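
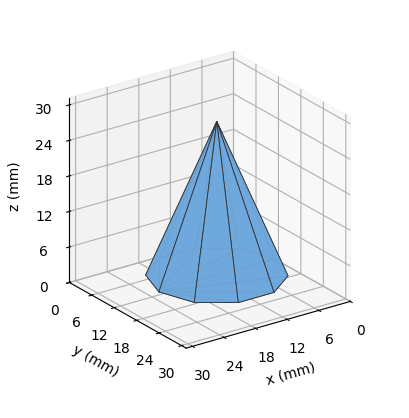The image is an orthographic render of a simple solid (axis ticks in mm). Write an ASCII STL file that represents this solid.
Reading the render: the shape is a regular 10-sided pyramid, base circumscribed radius ≈ 11 mm, apex at z ≈ 26 mm (dimensions read to the nearest mm from the axis ticks). For the STL, each face is triangulated and given an outward normal.

solid part
  facet normal 0.0000 0.0000 -1.0000
    outer loop
      vertex 14.4 21.5 0.0
      vertex 19.9 17.5 0.0
      vertex 22.0 11.0 0.0
    endloop
  endfacet
  facet normal 0.0000 0.0000 -1.0000
    outer loop
      vertex 7.6 21.5 0.0
      vertex 14.4 21.5 0.0
      vertex 22.0 11.0 0.0
    endloop
  endfacet
  facet normal 0.0000 0.0000 -1.0000
    outer loop
      vertex 2.1 17.5 0.0
      vertex 7.6 21.5 0.0
      vertex 22.0 11.0 0.0
    endloop
  endfacet
  facet normal 0.0000 0.0000 -1.0000
    outer loop
      vertex 0.0 11.0 0.0
      vertex 2.1 17.5 0.0
      vertex 22.0 11.0 0.0
    endloop
  endfacet
  facet normal 0.0000 0.0000 -1.0000
    outer loop
      vertex 2.1 4.5 0.0
      vertex 0.0 11.0 0.0
      vertex 22.0 11.0 0.0
    endloop
  endfacet
  facet normal 0.0000 0.0000 -1.0000
    outer loop
      vertex 7.6 0.5 0.0
      vertex 2.1 4.5 0.0
      vertex 22.0 11.0 0.0
    endloop
  endfacet
  facet normal 0.0000 0.0000 -1.0000
    outer loop
      vertex 14.4 0.5 0.0
      vertex 7.6 0.5 0.0
      vertex 22.0 11.0 0.0
    endloop
  endfacet
  facet normal 0.0000 0.0000 -1.0000
    outer loop
      vertex 19.9 4.5 0.0
      vertex 14.4 0.5 0.0
      vertex 22.0 11.0 0.0
    endloop
  endfacet
  facet normal 0.8827 0.2852 0.3735
    outer loop
      vertex 22.0 11.0 0.0
      vertex 19.9 17.5 0.0
      vertex 11.0 11.0 26.0
    endloop
  endfacet
  facet normal 0.5454 0.7500 0.3742
    outer loop
      vertex 19.9 17.5 0.0
      vertex 14.4 21.5 0.0
      vertex 11.0 11.0 26.0
    endloop
  endfacet
  facet normal 0.0000 0.9272 0.3745
    outer loop
      vertex 14.4 21.5 0.0
      vertex 7.6 21.5 0.0
      vertex 11.0 11.0 26.0
    endloop
  endfacet
  facet normal -0.5454 0.7500 0.3742
    outer loop
      vertex 7.6 21.5 0.0
      vertex 2.1 17.5 0.0
      vertex 11.0 11.0 26.0
    endloop
  endfacet
  facet normal -0.8827 0.2852 0.3735
    outer loop
      vertex 2.1 17.5 0.0
      vertex 0.0 11.0 0.0
      vertex 11.0 11.0 26.0
    endloop
  endfacet
  facet normal -0.8827 -0.2852 0.3735
    outer loop
      vertex 0.0 11.0 0.0
      vertex 2.1 4.5 0.0
      vertex 11.0 11.0 26.0
    endloop
  endfacet
  facet normal -0.5454 -0.7500 0.3742
    outer loop
      vertex 2.1 4.5 0.0
      vertex 7.6 0.5 0.0
      vertex 11.0 11.0 26.0
    endloop
  endfacet
  facet normal 0.0000 -0.9272 0.3745
    outer loop
      vertex 7.6 0.5 0.0
      vertex 14.4 0.5 0.0
      vertex 11.0 11.0 26.0
    endloop
  endfacet
  facet normal 0.5454 -0.7500 0.3742
    outer loop
      vertex 14.4 0.5 0.0
      vertex 19.9 4.5 0.0
      vertex 11.0 11.0 26.0
    endloop
  endfacet
  facet normal 0.8827 -0.2852 0.3735
    outer loop
      vertex 19.9 4.5 0.0
      vertex 22.0 11.0 0.0
      vertex 11.0 11.0 26.0
    endloop
  endfacet
endsolid part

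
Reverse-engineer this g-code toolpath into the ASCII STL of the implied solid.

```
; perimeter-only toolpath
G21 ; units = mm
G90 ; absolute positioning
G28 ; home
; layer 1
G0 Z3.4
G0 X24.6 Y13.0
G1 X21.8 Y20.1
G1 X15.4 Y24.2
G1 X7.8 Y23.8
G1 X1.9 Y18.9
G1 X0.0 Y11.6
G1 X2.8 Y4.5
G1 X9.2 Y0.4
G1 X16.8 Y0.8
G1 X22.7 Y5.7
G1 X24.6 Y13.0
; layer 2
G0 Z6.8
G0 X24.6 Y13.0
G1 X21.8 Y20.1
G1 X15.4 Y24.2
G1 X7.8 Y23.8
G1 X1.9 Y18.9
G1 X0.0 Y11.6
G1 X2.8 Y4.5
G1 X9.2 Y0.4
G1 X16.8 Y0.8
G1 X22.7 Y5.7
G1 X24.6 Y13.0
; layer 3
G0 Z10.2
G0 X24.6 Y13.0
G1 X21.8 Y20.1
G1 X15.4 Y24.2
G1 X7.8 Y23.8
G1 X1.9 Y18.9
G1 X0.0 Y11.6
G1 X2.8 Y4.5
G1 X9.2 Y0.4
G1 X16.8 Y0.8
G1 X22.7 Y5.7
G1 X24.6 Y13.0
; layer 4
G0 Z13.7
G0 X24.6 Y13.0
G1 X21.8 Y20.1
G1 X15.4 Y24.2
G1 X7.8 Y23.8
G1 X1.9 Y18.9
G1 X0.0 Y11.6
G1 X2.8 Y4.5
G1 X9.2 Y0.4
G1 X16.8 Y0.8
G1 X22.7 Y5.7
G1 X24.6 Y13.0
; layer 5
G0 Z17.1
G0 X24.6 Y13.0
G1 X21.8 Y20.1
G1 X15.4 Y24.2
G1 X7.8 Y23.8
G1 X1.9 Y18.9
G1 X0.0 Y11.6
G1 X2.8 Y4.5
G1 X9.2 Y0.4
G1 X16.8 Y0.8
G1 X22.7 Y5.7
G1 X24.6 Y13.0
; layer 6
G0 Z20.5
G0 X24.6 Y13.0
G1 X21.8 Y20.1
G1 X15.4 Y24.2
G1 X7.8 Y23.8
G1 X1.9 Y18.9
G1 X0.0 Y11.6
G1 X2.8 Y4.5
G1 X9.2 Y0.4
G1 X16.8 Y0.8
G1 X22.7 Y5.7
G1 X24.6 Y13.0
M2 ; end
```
solid part
  facet normal 0.0000 0.0000 -1.0000
    outer loop
      vertex 15.4 24.2 0.0
      vertex 21.8 20.1 0.0
      vertex 24.6 13.0 0.0
    endloop
  endfacet
  facet normal 0.0000 0.0000 -1.0000
    outer loop
      vertex 7.8 23.8 0.0
      vertex 15.4 24.2 0.0
      vertex 24.6 13.0 0.0
    endloop
  endfacet
  facet normal 0.0000 0.0000 -1.0000
    outer loop
      vertex 1.9 18.9 0.0
      vertex 7.8 23.8 0.0
      vertex 24.6 13.0 0.0
    endloop
  endfacet
  facet normal 0.0000 0.0000 -1.0000
    outer loop
      vertex 0.0 11.6 0.0
      vertex 1.9 18.9 0.0
      vertex 24.6 13.0 0.0
    endloop
  endfacet
  facet normal 0.0000 0.0000 -1.0000
    outer loop
      vertex 2.8 4.5 0.0
      vertex 0.0 11.6 0.0
      vertex 24.6 13.0 0.0
    endloop
  endfacet
  facet normal 0.0000 0.0000 -1.0000
    outer loop
      vertex 9.2 0.4 0.0
      vertex 2.8 4.5 0.0
      vertex 24.6 13.0 0.0
    endloop
  endfacet
  facet normal 0.0000 0.0000 -1.0000
    outer loop
      vertex 16.8 0.8 0.0
      vertex 9.2 0.4 0.0
      vertex 24.6 13.0 0.0
    endloop
  endfacet
  facet normal 0.0000 0.0000 -1.0000
    outer loop
      vertex 22.7 5.7 0.0
      vertex 16.8 0.8 0.0
      vertex 24.6 13.0 0.0
    endloop
  endfacet
  facet normal 0.0000 0.0000 1.0000
    outer loop
      vertex 24.6 13.0 20.5
      vertex 21.8 20.1 20.5
      vertex 15.4 24.2 20.5
    endloop
  endfacet
  facet normal 0.0000 0.0000 1.0000
    outer loop
      vertex 24.6 13.0 20.5
      vertex 15.4 24.2 20.5
      vertex 7.8 23.8 20.5
    endloop
  endfacet
  facet normal 0.0000 0.0000 1.0000
    outer loop
      vertex 24.6 13.0 20.5
      vertex 7.8 23.8 20.5
      vertex 1.9 18.9 20.5
    endloop
  endfacet
  facet normal 0.0000 0.0000 1.0000
    outer loop
      vertex 24.6 13.0 20.5
      vertex 1.9 18.9 20.5
      vertex 0.0 11.6 20.5
    endloop
  endfacet
  facet normal 0.0000 0.0000 1.0000
    outer loop
      vertex 24.6 13.0 20.5
      vertex 0.0 11.6 20.5
      vertex 2.8 4.5 20.5
    endloop
  endfacet
  facet normal 0.0000 0.0000 1.0000
    outer loop
      vertex 24.6 13.0 20.5
      vertex 2.8 4.5 20.5
      vertex 9.2 0.4 20.5
    endloop
  endfacet
  facet normal 0.0000 0.0000 1.0000
    outer loop
      vertex 24.6 13.0 20.5
      vertex 9.2 0.4 20.5
      vertex 16.8 0.8 20.5
    endloop
  endfacet
  facet normal 0.0000 0.0000 1.0000
    outer loop
      vertex 24.6 13.0 20.5
      vertex 16.8 0.8 20.5
      vertex 22.7 5.7 20.5
    endloop
  endfacet
  facet normal 0.9303 0.3669 0.0000
    outer loop
      vertex 24.6 13.0 0.0
      vertex 21.8 20.1 0.0
      vertex 21.8 20.1 20.5
    endloop
  endfacet
  facet normal 0.9303 0.3669 0.0000
    outer loop
      vertex 24.6 13.0 0.0
      vertex 21.8 20.1 20.5
      vertex 24.6 13.0 20.5
    endloop
  endfacet
  facet normal 0.5394 0.8420 0.0000
    outer loop
      vertex 21.8 20.1 0.0
      vertex 15.4 24.2 0.0
      vertex 15.4 24.2 20.5
    endloop
  endfacet
  facet normal 0.5394 0.8420 0.0000
    outer loop
      vertex 21.8 20.1 0.0
      vertex 15.4 24.2 20.5
      vertex 21.8 20.1 20.5
    endloop
  endfacet
  facet normal -0.0526 0.9986 0.0000
    outer loop
      vertex 15.4 24.2 0.0
      vertex 7.8 23.8 0.0
      vertex 7.8 23.8 20.5
    endloop
  endfacet
  facet normal -0.0526 0.9986 0.0000
    outer loop
      vertex 15.4 24.2 0.0
      vertex 7.8 23.8 20.5
      vertex 15.4 24.2 20.5
    endloop
  endfacet
  facet normal -0.6389 0.7693 0.0000
    outer loop
      vertex 7.8 23.8 0.0
      vertex 1.9 18.9 0.0
      vertex 1.9 18.9 20.5
    endloop
  endfacet
  facet normal -0.6389 0.7693 0.0000
    outer loop
      vertex 7.8 23.8 0.0
      vertex 1.9 18.9 20.5
      vertex 7.8 23.8 20.5
    endloop
  endfacet
  facet normal -0.9678 0.2519 0.0000
    outer loop
      vertex 1.9 18.9 0.0
      vertex 0.0 11.6 0.0
      vertex 0.0 11.6 20.5
    endloop
  endfacet
  facet normal -0.9678 0.2519 0.0000
    outer loop
      vertex 1.9 18.9 0.0
      vertex 0.0 11.6 20.5
      vertex 1.9 18.9 20.5
    endloop
  endfacet
  facet normal -0.9303 -0.3669 0.0000
    outer loop
      vertex 0.0 11.6 0.0
      vertex 2.8 4.5 0.0
      vertex 2.8 4.5 20.5
    endloop
  endfacet
  facet normal -0.9303 -0.3669 0.0000
    outer loop
      vertex 0.0 11.6 0.0
      vertex 2.8 4.5 20.5
      vertex 0.0 11.6 20.5
    endloop
  endfacet
  facet normal -0.5394 -0.8420 0.0000
    outer loop
      vertex 2.8 4.5 0.0
      vertex 9.2 0.4 0.0
      vertex 9.2 0.4 20.5
    endloop
  endfacet
  facet normal -0.5394 -0.8420 0.0000
    outer loop
      vertex 2.8 4.5 0.0
      vertex 9.2 0.4 20.5
      vertex 2.8 4.5 20.5
    endloop
  endfacet
  facet normal 0.0526 -0.9986 0.0000
    outer loop
      vertex 9.2 0.4 0.0
      vertex 16.8 0.8 0.0
      vertex 16.8 0.8 20.5
    endloop
  endfacet
  facet normal 0.0526 -0.9986 0.0000
    outer loop
      vertex 9.2 0.4 0.0
      vertex 16.8 0.8 20.5
      vertex 9.2 0.4 20.5
    endloop
  endfacet
  facet normal 0.6389 -0.7693 0.0000
    outer loop
      vertex 16.8 0.8 0.0
      vertex 22.7 5.7 0.0
      vertex 22.7 5.7 20.5
    endloop
  endfacet
  facet normal 0.6389 -0.7693 0.0000
    outer loop
      vertex 16.8 0.8 0.0
      vertex 22.7 5.7 20.5
      vertex 16.8 0.8 20.5
    endloop
  endfacet
  facet normal 0.9678 -0.2519 0.0000
    outer loop
      vertex 22.7 5.7 0.0
      vertex 24.6 13.0 0.0
      vertex 24.6 13.0 20.5
    endloop
  endfacet
  facet normal 0.9678 -0.2519 0.0000
    outer loop
      vertex 22.7 5.7 0.0
      vertex 24.6 13.0 20.5
      vertex 22.7 5.7 20.5
    endloop
  endfacet
endsolid part

The G0 Z moves step by Δz≈3.4 mm. Every layer's G1 loop is the same polygon, so the solid is a straight extrusion of it from z=0 to z≈20.5. Closing with flat bottom and top caps and triangulating gives 36 facets — a regular 10-sided prism (a cylinder approximated with 10 flat sides), circumscribed radius ≈ 12.3 mm, height ≈ 20.5 mm.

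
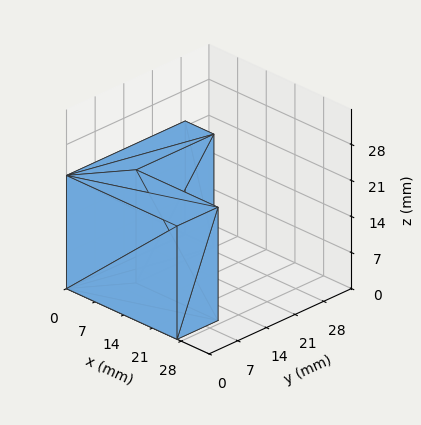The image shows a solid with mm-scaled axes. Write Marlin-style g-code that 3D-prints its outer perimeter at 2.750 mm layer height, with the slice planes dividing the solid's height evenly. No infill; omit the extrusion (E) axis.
Reading the render: the shape is an L-shaped prism: outer 27 × 29 mm, arm thicknesses ≈ 10 mm (horizontal) and 7 mm (vertical), extruded 22 mm in z (dimensions read to the nearest mm from the axis ticks). For the g-code, the solid's height is divided into equal slices at the stated Δz and each level perimeter traced with G1 moves after a G0 lift.

; perimeter-only toolpath
G21 ; units = mm
G90 ; absolute positioning
G28 ; home
; layer 1
G0 Z2.750
G0 X0.000 Y0.000
G1 X27.000 Y0.000
G1 X27.000 Y10.000
G1 X7.000 Y10.000
G1 X7.000 Y29.000
G1 X0.000 Y29.000
G1 X0.000 Y0.000
; layer 2
G0 Z5.500
G0 X0.000 Y0.000
G1 X27.000 Y0.000
G1 X27.000 Y10.000
G1 X7.000 Y10.000
G1 X7.000 Y29.000
G1 X0.000 Y29.000
G1 X0.000 Y0.000
; layer 3
G0 Z8.250
G0 X0.000 Y0.000
G1 X27.000 Y0.000
G1 X27.000 Y10.000
G1 X7.000 Y10.000
G1 X7.000 Y29.000
G1 X0.000 Y29.000
G1 X0.000 Y0.000
; layer 4
G0 Z11.000
G0 X0.000 Y0.000
G1 X27.000 Y0.000
G1 X27.000 Y10.000
G1 X7.000 Y10.000
G1 X7.000 Y29.000
G1 X0.000 Y29.000
G1 X0.000 Y0.000
; layer 5
G0 Z13.750
G0 X0.000 Y0.000
G1 X27.000 Y0.000
G1 X27.000 Y10.000
G1 X7.000 Y10.000
G1 X7.000 Y29.000
G1 X0.000 Y29.000
G1 X0.000 Y0.000
; layer 6
G0 Z16.500
G0 X0.000 Y0.000
G1 X27.000 Y0.000
G1 X27.000 Y10.000
G1 X7.000 Y10.000
G1 X7.000 Y29.000
G1 X0.000 Y29.000
G1 X0.000 Y0.000
; layer 7
G0 Z19.250
G0 X0.000 Y0.000
G1 X27.000 Y0.000
G1 X27.000 Y10.000
G1 X7.000 Y10.000
G1 X7.000 Y29.000
G1 X0.000 Y29.000
G1 X0.000 Y0.000
; layer 8
G0 Z22.000
G0 X0.000 Y0.000
G1 X27.000 Y0.000
G1 X27.000 Y10.000
G1 X7.000 Y10.000
G1 X7.000 Y29.000
G1 X0.000 Y29.000
G1 X0.000 Y0.000
M2 ; end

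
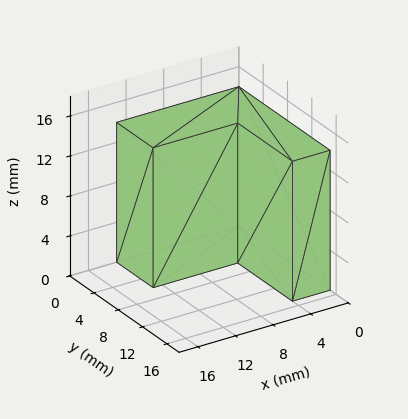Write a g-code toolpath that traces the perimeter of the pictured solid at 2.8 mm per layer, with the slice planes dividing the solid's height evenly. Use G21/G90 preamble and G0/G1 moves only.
Reading the render: the shape is an L-shaped prism: outer 13 × 15 mm, arm thicknesses ≈ 6 mm (horizontal) and 4 mm (vertical), extruded 14 mm in z (dimensions read to the nearest mm from the axis ticks). For the g-code, the solid's height is divided into equal slices at the stated Δz and each level perimeter traced with G1 moves after a G0 lift.

; perimeter-only toolpath
G21 ; units = mm
G90 ; absolute positioning
G28 ; home
; layer 1
G0 Z2.8
G0 X0.0 Y0.0
G1 X13.0 Y0.0
G1 X13.0 Y6.0
G1 X4.0 Y6.0
G1 X4.0 Y15.0
G1 X0.0 Y15.0
G1 X0.0 Y0.0
; layer 2
G0 Z5.6
G0 X0.0 Y0.0
G1 X13.0 Y0.0
G1 X13.0 Y6.0
G1 X4.0 Y6.0
G1 X4.0 Y15.0
G1 X0.0 Y15.0
G1 X0.0 Y0.0
; layer 3
G0 Z8.4
G0 X0.0 Y0.0
G1 X13.0 Y0.0
G1 X13.0 Y6.0
G1 X4.0 Y6.0
G1 X4.0 Y15.0
G1 X0.0 Y15.0
G1 X0.0 Y0.0
; layer 4
G0 Z11.2
G0 X0.0 Y0.0
G1 X13.0 Y0.0
G1 X13.0 Y6.0
G1 X4.0 Y6.0
G1 X4.0 Y15.0
G1 X0.0 Y15.0
G1 X0.0 Y0.0
; layer 5
G0 Z14.0
G0 X0.0 Y0.0
G1 X13.0 Y0.0
G1 X13.0 Y6.0
G1 X4.0 Y6.0
G1 X4.0 Y15.0
G1 X0.0 Y15.0
G1 X0.0 Y0.0
M2 ; end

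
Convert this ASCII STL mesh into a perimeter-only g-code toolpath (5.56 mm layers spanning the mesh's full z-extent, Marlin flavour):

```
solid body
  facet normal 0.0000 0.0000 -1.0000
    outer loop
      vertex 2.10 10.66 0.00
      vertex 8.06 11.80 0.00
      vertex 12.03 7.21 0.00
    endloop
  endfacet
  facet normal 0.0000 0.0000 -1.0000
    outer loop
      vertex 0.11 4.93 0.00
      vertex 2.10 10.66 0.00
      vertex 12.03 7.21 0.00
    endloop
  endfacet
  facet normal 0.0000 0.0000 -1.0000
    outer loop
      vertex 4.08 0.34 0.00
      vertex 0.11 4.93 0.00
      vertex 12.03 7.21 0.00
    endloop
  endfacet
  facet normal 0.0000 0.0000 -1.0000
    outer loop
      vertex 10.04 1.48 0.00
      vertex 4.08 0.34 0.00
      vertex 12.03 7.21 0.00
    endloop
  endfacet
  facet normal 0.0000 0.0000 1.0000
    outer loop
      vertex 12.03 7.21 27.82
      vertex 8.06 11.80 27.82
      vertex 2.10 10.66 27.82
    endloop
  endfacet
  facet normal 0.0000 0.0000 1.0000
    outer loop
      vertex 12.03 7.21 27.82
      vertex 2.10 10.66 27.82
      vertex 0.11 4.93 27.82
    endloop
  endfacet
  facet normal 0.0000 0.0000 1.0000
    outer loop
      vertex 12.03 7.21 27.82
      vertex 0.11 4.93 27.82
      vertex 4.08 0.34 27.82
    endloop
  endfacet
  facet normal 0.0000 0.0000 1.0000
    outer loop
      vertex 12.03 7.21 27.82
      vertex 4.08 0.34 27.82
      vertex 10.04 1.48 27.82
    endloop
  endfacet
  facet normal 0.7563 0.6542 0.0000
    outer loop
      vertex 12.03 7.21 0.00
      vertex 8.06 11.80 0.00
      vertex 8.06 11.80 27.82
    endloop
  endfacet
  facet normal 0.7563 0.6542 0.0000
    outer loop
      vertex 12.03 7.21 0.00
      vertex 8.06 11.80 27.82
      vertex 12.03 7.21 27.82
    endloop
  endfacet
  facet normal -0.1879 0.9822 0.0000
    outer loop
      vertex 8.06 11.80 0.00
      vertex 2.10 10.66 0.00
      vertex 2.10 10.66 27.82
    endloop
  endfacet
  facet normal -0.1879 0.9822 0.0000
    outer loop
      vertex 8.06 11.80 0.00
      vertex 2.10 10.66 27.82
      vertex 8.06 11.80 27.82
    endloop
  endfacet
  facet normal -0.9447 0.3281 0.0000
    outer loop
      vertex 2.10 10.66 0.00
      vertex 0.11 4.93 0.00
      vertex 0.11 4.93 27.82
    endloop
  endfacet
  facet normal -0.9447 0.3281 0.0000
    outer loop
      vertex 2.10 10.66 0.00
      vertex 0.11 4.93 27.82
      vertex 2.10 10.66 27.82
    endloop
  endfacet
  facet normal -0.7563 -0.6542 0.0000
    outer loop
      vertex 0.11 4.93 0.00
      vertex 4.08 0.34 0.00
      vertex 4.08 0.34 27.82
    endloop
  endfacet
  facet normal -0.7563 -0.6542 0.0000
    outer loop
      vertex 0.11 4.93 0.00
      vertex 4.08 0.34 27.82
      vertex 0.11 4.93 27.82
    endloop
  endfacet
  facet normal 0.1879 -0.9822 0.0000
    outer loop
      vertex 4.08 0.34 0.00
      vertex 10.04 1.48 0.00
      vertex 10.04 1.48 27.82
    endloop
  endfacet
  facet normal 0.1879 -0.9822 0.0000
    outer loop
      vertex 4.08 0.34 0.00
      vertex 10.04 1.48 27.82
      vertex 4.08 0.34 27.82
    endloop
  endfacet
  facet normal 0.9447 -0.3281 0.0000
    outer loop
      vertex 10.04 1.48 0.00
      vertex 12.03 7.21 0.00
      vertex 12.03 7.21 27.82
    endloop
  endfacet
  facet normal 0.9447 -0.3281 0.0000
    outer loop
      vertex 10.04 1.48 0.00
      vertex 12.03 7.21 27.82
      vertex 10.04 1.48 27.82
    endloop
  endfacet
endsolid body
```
; perimeter-only toolpath
G21 ; units = mm
G90 ; absolute positioning
G28 ; home
; layer 1
G0 Z5.56
G0 X12.03 Y7.21
G1 X8.06 Y11.80
G1 X2.10 Y10.66
G1 X0.11 Y4.93
G1 X4.08 Y0.34
G1 X10.04 Y1.48
G1 X12.03 Y7.21
; layer 2
G0 Z11.13
G0 X12.03 Y7.21
G1 X8.06 Y11.80
G1 X2.10 Y10.66
G1 X0.11 Y4.93
G1 X4.08 Y0.34
G1 X10.04 Y1.48
G1 X12.03 Y7.21
; layer 3
G0 Z16.69
G0 X12.03 Y7.21
G1 X8.06 Y11.80
G1 X2.10 Y10.66
G1 X0.11 Y4.93
G1 X4.08 Y0.34
G1 X10.04 Y1.48
G1 X12.03 Y7.21
; layer 4
G0 Z22.26
G0 X12.03 Y7.21
G1 X8.06 Y11.80
G1 X2.10 Y10.66
G1 X0.11 Y4.93
G1 X4.08 Y0.34
G1 X10.04 Y1.48
G1 X12.03 Y7.21
; layer 5
G0 Z27.82
G0 X12.03 Y7.21
G1 X8.06 Y11.80
G1 X2.10 Y10.66
G1 X0.11 Y4.93
G1 X4.08 Y0.34
G1 X10.04 Y1.48
G1 X12.03 Y7.21
M2 ; end

The solid is a regular 6-sided prism (a cylinder approximated with 6 flat sides), circumscribed radius ≈ 6.07 mm, height ≈ 27.8 mm. Slicing at Δz = 5.56 mm — 5 equal slices spanning the solid's height, so layer i sits at z = i·h/5 — gives 5 non-empty perimeters. Each is a 6-segment closed polygon; G0 lifts to the layer z and rapids to the start vertex, then G1 traces the edges.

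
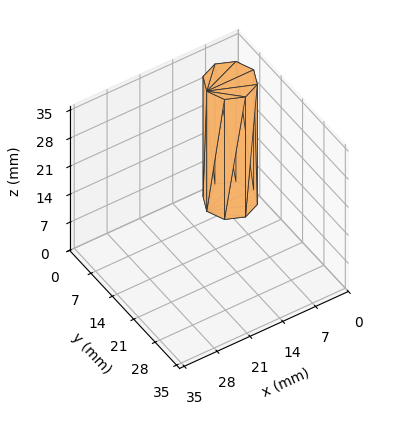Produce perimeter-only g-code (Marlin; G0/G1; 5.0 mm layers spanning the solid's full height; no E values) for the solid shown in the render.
Reading the render: the shape is a regular 8-sided prism (a cylinder approximated with 8 flat sides), circumscribed radius ≈ 5 mm, height ≈ 30 mm (dimensions read to the nearest mm from the axis ticks). For the g-code, the solid's height is divided into equal slices at the stated Δz and each level perimeter traced with G1 moves after a G0 lift.

; perimeter-only toolpath
G21 ; units = mm
G90 ; absolute positioning
G28 ; home
; layer 1
G0 Z5.0
G0 X10.0 Y5.0
G1 X8.5 Y8.5
G1 X5.0 Y10.0
G1 X1.5 Y8.5
G1 X0.0 Y5.0
G1 X1.5 Y1.5
G1 X5.0 Y0.0
G1 X8.5 Y1.5
G1 X10.0 Y5.0
; layer 2
G0 Z10.0
G0 X10.0 Y5.0
G1 X8.5 Y8.5
G1 X5.0 Y10.0
G1 X1.5 Y8.5
G1 X0.0 Y5.0
G1 X1.5 Y1.5
G1 X5.0 Y0.0
G1 X8.5 Y1.5
G1 X10.0 Y5.0
; layer 3
G0 Z15.0
G0 X10.0 Y5.0
G1 X8.5 Y8.5
G1 X5.0 Y10.0
G1 X1.5 Y8.5
G1 X0.0 Y5.0
G1 X1.5 Y1.5
G1 X5.0 Y0.0
G1 X8.5 Y1.5
G1 X10.0 Y5.0
; layer 4
G0 Z20.0
G0 X10.0 Y5.0
G1 X8.5 Y8.5
G1 X5.0 Y10.0
G1 X1.5 Y8.5
G1 X0.0 Y5.0
G1 X1.5 Y1.5
G1 X5.0 Y0.0
G1 X8.5 Y1.5
G1 X10.0 Y5.0
; layer 5
G0 Z25.0
G0 X10.0 Y5.0
G1 X8.5 Y8.5
G1 X5.0 Y10.0
G1 X1.5 Y8.5
G1 X0.0 Y5.0
G1 X1.5 Y1.5
G1 X5.0 Y0.0
G1 X8.5 Y1.5
G1 X10.0 Y5.0
; layer 6
G0 Z30.0
G0 X10.0 Y5.0
G1 X8.5 Y8.5
G1 X5.0 Y10.0
G1 X1.5 Y8.5
G1 X0.0 Y5.0
G1 X1.5 Y1.5
G1 X5.0 Y0.0
G1 X8.5 Y1.5
G1 X10.0 Y5.0
M2 ; end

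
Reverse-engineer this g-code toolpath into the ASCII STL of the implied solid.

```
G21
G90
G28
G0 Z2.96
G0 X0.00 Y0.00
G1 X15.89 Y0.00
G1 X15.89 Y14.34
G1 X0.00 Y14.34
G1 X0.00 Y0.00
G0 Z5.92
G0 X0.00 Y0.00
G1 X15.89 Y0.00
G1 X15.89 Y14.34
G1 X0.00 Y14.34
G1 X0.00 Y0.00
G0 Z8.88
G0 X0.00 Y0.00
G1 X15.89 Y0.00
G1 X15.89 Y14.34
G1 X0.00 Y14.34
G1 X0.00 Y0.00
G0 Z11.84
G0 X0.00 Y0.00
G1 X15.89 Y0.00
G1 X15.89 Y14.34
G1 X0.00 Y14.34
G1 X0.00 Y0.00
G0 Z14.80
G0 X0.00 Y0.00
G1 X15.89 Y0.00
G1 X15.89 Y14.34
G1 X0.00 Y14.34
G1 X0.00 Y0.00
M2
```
solid part
  facet normal 0.0000 0.0000 -1.0000
    outer loop
      vertex 15.89 14.34 0.00
      vertex 15.89 0.00 0.00
      vertex 0.00 0.00 0.00
    endloop
  endfacet
  facet normal 0.0000 0.0000 -1.0000
    outer loop
      vertex 0.00 14.34 0.00
      vertex 15.89 14.34 0.00
      vertex 0.00 0.00 0.00
    endloop
  endfacet
  facet normal 0.0000 0.0000 1.0000
    outer loop
      vertex 0.00 0.00 14.80
      vertex 15.89 0.00 14.80
      vertex 15.89 14.34 14.80
    endloop
  endfacet
  facet normal 0.0000 0.0000 1.0000
    outer loop
      vertex 0.00 0.00 14.80
      vertex 15.89 14.34 14.80
      vertex 0.00 14.34 14.80
    endloop
  endfacet
  facet normal 0.0000 -1.0000 0.0000
    outer loop
      vertex 0.00 0.00 0.00
      vertex 15.89 0.00 0.00
      vertex 15.89 0.00 14.80
    endloop
  endfacet
  facet normal 0.0000 -1.0000 0.0000
    outer loop
      vertex 0.00 0.00 0.00
      vertex 15.89 0.00 14.80
      vertex 0.00 0.00 14.80
    endloop
  endfacet
  facet normal 0.0000 1.0000 0.0000
    outer loop
      vertex 15.89 14.34 14.80
      vertex 15.89 14.34 0.00
      vertex 0.00 14.34 0.00
    endloop
  endfacet
  facet normal 0.0000 1.0000 0.0000
    outer loop
      vertex 0.00 14.34 14.80
      vertex 15.89 14.34 14.80
      vertex 0.00 14.34 0.00
    endloop
  endfacet
  facet normal -1.0000 0.0000 0.0000
    outer loop
      vertex 0.00 14.34 14.80
      vertex 0.00 14.34 0.00
      vertex 0.00 0.00 0.00
    endloop
  endfacet
  facet normal -1.0000 0.0000 0.0000
    outer loop
      vertex 0.00 0.00 14.80
      vertex 0.00 14.34 14.80
      vertex 0.00 0.00 0.00
    endloop
  endfacet
  facet normal 1.0000 0.0000 0.0000
    outer loop
      vertex 15.89 0.00 0.00
      vertex 15.89 14.34 0.00
      vertex 15.89 14.34 14.80
    endloop
  endfacet
  facet normal 1.0000 0.0000 0.0000
    outer loop
      vertex 15.89 0.00 0.00
      vertex 15.89 14.34 14.80
      vertex 15.89 0.00 14.80
    endloop
  endfacet
endsolid part

The G0 Z moves step by Δz≈2.96 mm. Every layer's G1 loop is the same polygon, so the solid is a straight extrusion of it from z=0 to z≈14.8. Closing with flat bottom and top caps and triangulating gives 12 facets — a rectangular box, roughly 15.9 × 14.3 mm footprint and 14.8 mm tall.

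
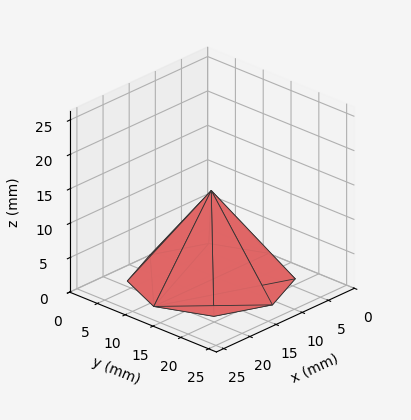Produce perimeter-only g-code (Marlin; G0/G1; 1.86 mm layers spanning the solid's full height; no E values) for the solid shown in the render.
Reading the render: the shape is a regular 8-sided pyramid, base circumscribed radius ≈ 11 mm, apex at z ≈ 13 mm (dimensions read to the nearest mm from the axis ticks). For the g-code, the solid's height is divided into equal slices at the stated Δz and each level perimeter traced with G1 moves after a G0 lift.

; perimeter-only toolpath
G21 ; units = mm
G90 ; absolute positioning
G28 ; home
; layer 1
G0 Z1.86
G0 X20.43 Y11.00
G1 X17.67 Y17.67
G1 X11.00 Y20.43
G1 X4.33 Y17.67
G1 X1.57 Y11.00
G1 X4.33 Y4.33
G1 X11.00 Y1.57
G1 X17.67 Y4.33
G1 X20.43 Y11.00
; layer 2
G0 Z3.71
G0 X18.86 Y11.00
G1 X16.56 Y16.56
G1 X11.00 Y18.86
G1 X5.44 Y16.56
G1 X3.14 Y11.00
G1 X5.44 Y5.44
G1 X11.00 Y3.14
G1 X16.56 Y5.44
G1 X18.86 Y11.00
; layer 3
G0 Z5.57
G0 X17.29 Y11.00
G1 X15.45 Y15.45
G1 X11.00 Y17.29
G1 X6.55 Y15.45
G1 X4.71 Y11.00
G1 X6.55 Y6.55
G1 X11.00 Y4.71
G1 X15.45 Y6.55
G1 X17.29 Y11.00
; layer 4
G0 Z7.43
G0 X15.71 Y11.00
G1 X14.33 Y14.33
G1 X11.00 Y15.71
G1 X7.67 Y14.33
G1 X6.29 Y11.00
G1 X7.67 Y7.67
G1 X11.00 Y6.29
G1 X14.33 Y7.67
G1 X15.71 Y11.00
; layer 5
G0 Z9.29
G0 X14.14 Y11.00
G1 X13.22 Y13.22
G1 X11.00 Y14.14
G1 X8.78 Y13.22
G1 X7.86 Y11.00
G1 X8.78 Y8.78
G1 X11.00 Y7.86
G1 X13.22 Y8.78
G1 X14.14 Y11.00
; layer 6
G0 Z11.14
G0 X12.57 Y11.00
G1 X12.11 Y12.11
G1 X11.00 Y12.57
G1 X9.89 Y12.11
G1 X9.43 Y11.00
G1 X9.89 Y9.89
G1 X11.00 Y9.43
G1 X12.11 Y9.89
G1 X12.57 Y11.00
M2 ; end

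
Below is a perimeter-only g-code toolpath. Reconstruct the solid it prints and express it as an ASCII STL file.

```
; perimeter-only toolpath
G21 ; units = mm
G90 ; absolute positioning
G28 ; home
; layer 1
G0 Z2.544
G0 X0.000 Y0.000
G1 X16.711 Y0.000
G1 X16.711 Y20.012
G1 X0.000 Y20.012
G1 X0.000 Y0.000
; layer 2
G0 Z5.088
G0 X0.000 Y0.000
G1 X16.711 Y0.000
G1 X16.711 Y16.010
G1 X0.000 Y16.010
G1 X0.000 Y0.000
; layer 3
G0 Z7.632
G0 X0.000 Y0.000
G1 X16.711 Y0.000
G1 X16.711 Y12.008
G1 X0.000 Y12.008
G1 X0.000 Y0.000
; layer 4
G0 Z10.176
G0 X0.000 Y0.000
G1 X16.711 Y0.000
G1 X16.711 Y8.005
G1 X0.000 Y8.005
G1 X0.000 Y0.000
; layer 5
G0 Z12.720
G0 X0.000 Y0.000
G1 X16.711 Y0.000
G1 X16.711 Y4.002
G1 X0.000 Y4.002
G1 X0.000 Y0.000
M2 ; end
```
solid part
  facet normal 0.0000 0.0000 -1.0000
    outer loop
      vertex 16.711 24.015 0.000
      vertex 16.711 0.000 0.000
      vertex 0.000 0.000 0.000
    endloop
  endfacet
  facet normal 0.0000 0.0000 -1.0000
    outer loop
      vertex 0.000 24.015 0.000
      vertex 16.711 24.015 0.000
      vertex 0.000 0.000 0.000
    endloop
  endfacet
  facet normal 0.0000 -1.0000 0.0000
    outer loop
      vertex 0.000 0.000 0.000
      vertex 16.711 0.000 0.000
      vertex 16.711 0.000 15.264
    endloop
  endfacet
  facet normal 0.0000 -1.0000 0.0000
    outer loop
      vertex 0.000 0.000 0.000
      vertex 16.711 0.000 15.264
      vertex 0.000 0.000 15.264
    endloop
  endfacet
  facet normal 0.0000 0.5364 0.8440
    outer loop
      vertex 0.000 0.000 15.264
      vertex 16.711 0.000 15.264
      vertex 16.711 24.015 0.000
    endloop
  endfacet
  facet normal 0.0000 0.5364 0.8440
    outer loop
      vertex 0.000 0.000 15.264
      vertex 16.711 24.015 0.000
      vertex 0.000 24.015 0.000
    endloop
  endfacet
  facet normal -1.0000 0.0000 0.0000
    outer loop
      vertex 0.000 0.000 15.264
      vertex 0.000 24.015 0.000
      vertex 0.000 0.000 0.000
    endloop
  endfacet
  facet normal 1.0000 0.0000 0.0000
    outer loop
      vertex 16.711 0.000 0.000
      vertex 16.711 24.015 0.000
      vertex 16.711 0.000 15.264
    endloop
  endfacet
endsolid part

The G0 Z moves step by Δz≈2.544 mm. The G1 loops shrink linearly with z, so the solid tapers from its base footprint up to z≈15.3. Closing with a flat bottom cap and the tapered top and triangulating gives 8 facets — a wedge (ramp): 16.7 × 24 mm base, rising to 15.3 mm along the y=0 edge and sloping linearly to z=0 at y=24.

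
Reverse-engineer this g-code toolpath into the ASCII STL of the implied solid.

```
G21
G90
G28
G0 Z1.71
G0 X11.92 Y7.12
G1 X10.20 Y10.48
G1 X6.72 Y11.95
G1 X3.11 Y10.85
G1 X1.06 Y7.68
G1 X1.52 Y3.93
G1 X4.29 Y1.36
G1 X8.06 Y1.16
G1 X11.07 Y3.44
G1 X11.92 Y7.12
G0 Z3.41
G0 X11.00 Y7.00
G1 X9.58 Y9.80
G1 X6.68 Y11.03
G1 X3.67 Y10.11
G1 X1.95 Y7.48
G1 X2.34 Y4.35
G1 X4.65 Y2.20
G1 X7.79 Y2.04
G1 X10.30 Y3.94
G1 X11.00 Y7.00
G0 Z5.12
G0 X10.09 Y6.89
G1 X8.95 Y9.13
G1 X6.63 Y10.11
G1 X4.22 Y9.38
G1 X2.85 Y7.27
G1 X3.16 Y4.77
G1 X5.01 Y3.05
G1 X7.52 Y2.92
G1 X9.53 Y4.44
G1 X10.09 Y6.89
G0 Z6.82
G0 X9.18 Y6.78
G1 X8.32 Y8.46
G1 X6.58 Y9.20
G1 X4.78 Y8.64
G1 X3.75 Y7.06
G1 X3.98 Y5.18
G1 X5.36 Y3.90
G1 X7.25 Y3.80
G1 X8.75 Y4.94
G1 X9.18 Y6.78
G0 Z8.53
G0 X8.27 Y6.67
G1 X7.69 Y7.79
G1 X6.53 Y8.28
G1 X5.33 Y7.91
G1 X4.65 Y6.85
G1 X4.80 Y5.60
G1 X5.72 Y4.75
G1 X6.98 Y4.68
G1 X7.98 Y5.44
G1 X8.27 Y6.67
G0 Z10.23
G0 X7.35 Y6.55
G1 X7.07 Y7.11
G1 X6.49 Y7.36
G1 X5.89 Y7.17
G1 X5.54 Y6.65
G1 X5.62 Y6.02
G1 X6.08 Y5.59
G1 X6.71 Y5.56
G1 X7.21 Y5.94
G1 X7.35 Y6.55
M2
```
solid part
  facet normal 0.0000 0.0000 -1.0000
    outer loop
      vertex 6.77 12.87 0.00
      vertex 10.83 11.15 0.00
      vertex 12.83 7.23 0.00
    endloop
  endfacet
  facet normal 0.0000 0.0000 -1.0000
    outer loop
      vertex 2.56 11.58 0.00
      vertex 6.77 12.87 0.00
      vertex 12.83 7.23 0.00
    endloop
  endfacet
  facet normal 0.0000 0.0000 -1.0000
    outer loop
      vertex 0.16 7.89 0.00
      vertex 2.56 11.58 0.00
      vertex 12.83 7.23 0.00
    endloop
  endfacet
  facet normal 0.0000 0.0000 -1.0000
    outer loop
      vertex 0.70 3.51 0.00
      vertex 0.16 7.89 0.00
      vertex 12.83 7.23 0.00
    endloop
  endfacet
  facet normal 0.0000 0.0000 -1.0000
    outer loop
      vertex 3.93 0.51 0.00
      vertex 0.70 3.51 0.00
      vertex 12.83 7.23 0.00
    endloop
  endfacet
  facet normal 0.0000 0.0000 -1.0000
    outer loop
      vertex 8.33 0.28 0.00
      vertex 3.93 0.51 0.00
      vertex 12.83 7.23 0.00
    endloop
  endfacet
  facet normal 0.0000 0.0000 -1.0000
    outer loop
      vertex 11.84 2.94 0.00
      vertex 8.33 0.28 0.00
      vertex 12.83 7.23 0.00
    endloop
  endfacet
  facet normal 0.7946 0.4054 0.4520
    outer loop
      vertex 12.83 7.23 0.00
      vertex 10.83 11.15 0.00
      vertex 6.44 6.44 11.94
    endloop
  endfacet
  facet normal 0.3480 0.8214 0.4519
    outer loop
      vertex 10.83 11.15 0.00
      vertex 6.77 12.87 0.00
      vertex 6.44 6.44 11.94
    endloop
  endfacet
  facet normal -0.2613 0.8528 0.4521
    outer loop
      vertex 6.77 12.87 0.00
      vertex 2.56 11.58 0.00
      vertex 6.44 6.44 11.94
    endloop
  endfacet
  facet normal -0.7476 0.4863 0.4523
    outer loop
      vertex 2.56 11.58 0.00
      vertex 0.16 7.89 0.00
      vertex 6.44 6.44 11.94
    endloop
  endfacet
  facet normal -0.8852 -0.1091 0.4523
    outer loop
      vertex 0.16 7.89 0.00
      vertex 0.70 3.51 0.00
      vertex 6.44 6.44 11.94
    endloop
  endfacet
  facet normal -0.6070 -0.6535 0.4522
    outer loop
      vertex 0.70 3.51 0.00
      vertex 3.93 0.51 0.00
      vertex 6.44 6.44 11.94
    endloop
  endfacet
  facet normal -0.0466 -0.8907 0.4522
    outer loop
      vertex 3.93 0.51 0.00
      vertex 8.33 0.28 0.00
      vertex 6.44 6.44 11.94
    endloop
  endfacet
  facet normal 0.5388 -0.7109 0.4520
    outer loop
      vertex 8.33 0.28 0.00
      vertex 11.84 2.94 0.00
      vertex 6.44 6.44 11.94
    endloop
  endfacet
  facet normal 0.8692 -0.2006 0.4519
    outer loop
      vertex 11.84 2.94 0.00
      vertex 12.83 7.23 0.00
      vertex 6.44 6.44 11.94
    endloop
  endfacet
endsolid part

The G0 Z moves step by Δz≈1.71 mm. The G1 loops shrink linearly with z, so the solid tapers from its base footprint up to z≈11.9. Closing with a flat bottom cap and the tapered top and triangulating gives 16 facets — a regular 9-sided pyramid, base circumscribed radius ≈ 6.44 mm, apex at z ≈ 11.9 mm.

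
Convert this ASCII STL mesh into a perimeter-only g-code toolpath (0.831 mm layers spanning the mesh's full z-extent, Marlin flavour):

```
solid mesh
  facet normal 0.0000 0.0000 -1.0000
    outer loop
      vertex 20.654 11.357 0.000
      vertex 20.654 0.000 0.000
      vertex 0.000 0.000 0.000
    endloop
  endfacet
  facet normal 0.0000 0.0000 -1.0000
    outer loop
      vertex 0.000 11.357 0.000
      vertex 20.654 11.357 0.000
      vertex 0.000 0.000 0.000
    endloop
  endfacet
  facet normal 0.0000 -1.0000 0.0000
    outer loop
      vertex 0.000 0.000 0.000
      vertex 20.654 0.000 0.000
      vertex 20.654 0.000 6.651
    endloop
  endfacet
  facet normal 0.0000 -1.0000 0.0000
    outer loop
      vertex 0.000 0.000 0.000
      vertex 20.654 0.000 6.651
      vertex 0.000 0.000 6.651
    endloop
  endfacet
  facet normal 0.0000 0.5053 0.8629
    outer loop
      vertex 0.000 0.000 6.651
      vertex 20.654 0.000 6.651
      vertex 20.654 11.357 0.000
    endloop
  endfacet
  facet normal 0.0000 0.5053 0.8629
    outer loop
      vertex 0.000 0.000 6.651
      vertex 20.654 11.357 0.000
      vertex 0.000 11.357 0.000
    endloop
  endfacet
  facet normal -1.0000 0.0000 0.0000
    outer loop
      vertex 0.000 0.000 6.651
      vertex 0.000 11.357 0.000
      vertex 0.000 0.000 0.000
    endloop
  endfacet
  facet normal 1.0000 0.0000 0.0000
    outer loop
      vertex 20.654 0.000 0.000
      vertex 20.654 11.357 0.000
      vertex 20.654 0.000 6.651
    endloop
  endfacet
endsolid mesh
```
; perimeter-only toolpath
G21 ; units = mm
G90 ; absolute positioning
G28 ; home
; layer 1
G0 Z0.831
G0 X0.000 Y0.000
G1 X20.654 Y0.000
G1 X20.654 Y9.937
G1 X0.000 Y9.937
G1 X0.000 Y0.000
; layer 2
G0 Z1.663
G0 X0.000 Y0.000
G1 X20.654 Y0.000
G1 X20.654 Y8.518
G1 X0.000 Y8.518
G1 X0.000 Y0.000
; layer 3
G0 Z2.494
G0 X0.000 Y0.000
G1 X20.654 Y0.000
G1 X20.654 Y7.098
G1 X0.000 Y7.098
G1 X0.000 Y0.000
; layer 4
G0 Z3.325
G0 X0.000 Y0.000
G1 X20.654 Y0.000
G1 X20.654 Y5.678
G1 X0.000 Y5.678
G1 X0.000 Y0.000
; layer 5
G0 Z4.157
G0 X0.000 Y0.000
G1 X20.654 Y0.000
G1 X20.654 Y4.259
G1 X0.000 Y4.259
G1 X0.000 Y0.000
; layer 6
G0 Z4.988
G0 X0.000 Y0.000
G1 X20.654 Y0.000
G1 X20.654 Y2.839
G1 X0.000 Y2.839
G1 X0.000 Y0.000
; layer 7
G0 Z5.820
G0 X0.000 Y0.000
G1 X20.654 Y0.000
G1 X20.654 Y1.420
G1 X0.000 Y1.420
G1 X0.000 Y0.000
M2 ; end

The solid is a wedge (ramp): 20.7 × 11.4 mm base, rising to 6.65 mm along the y=0 edge and sloping linearly to z=0 at y=11.4. Slicing at Δz = 0.831 mm — 8 equal slices spanning the solid's height, so layer i sits at z = i·h/8 — gives 7 non-empty perimeters. Each is a 4-segment closed polygon; G0 lifts to the layer z and rapids to the start vertex, then G1 traces the edges. The cross-section shrinks linearly with z (the slice at the apex is degenerate and omitted).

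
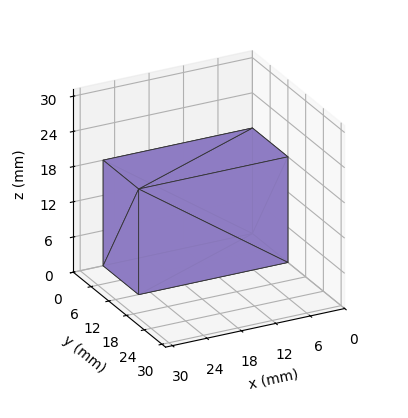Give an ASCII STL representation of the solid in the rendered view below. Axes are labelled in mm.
Reading the render: the shape is a rectangular box, roughly 26 × 12 mm footprint and 18 mm tall (dimensions read to the nearest mm from the axis ticks). For the STL, each face is triangulated and given an outward normal.

solid part
  facet normal 0.0000 0.0000 -1.0000
    outer loop
      vertex 26.00 12.00 0.00
      vertex 26.00 0.00 0.00
      vertex 0.00 0.00 0.00
    endloop
  endfacet
  facet normal 0.0000 0.0000 -1.0000
    outer loop
      vertex 0.00 12.00 0.00
      vertex 26.00 12.00 0.00
      vertex 0.00 0.00 0.00
    endloop
  endfacet
  facet normal 0.0000 0.0000 1.0000
    outer loop
      vertex 0.00 0.00 18.00
      vertex 26.00 0.00 18.00
      vertex 26.00 12.00 18.00
    endloop
  endfacet
  facet normal 0.0000 0.0000 1.0000
    outer loop
      vertex 0.00 0.00 18.00
      vertex 26.00 12.00 18.00
      vertex 0.00 12.00 18.00
    endloop
  endfacet
  facet normal 0.0000 -1.0000 0.0000
    outer loop
      vertex 0.00 0.00 0.00
      vertex 26.00 0.00 0.00
      vertex 26.00 0.00 18.00
    endloop
  endfacet
  facet normal 0.0000 -1.0000 0.0000
    outer loop
      vertex 0.00 0.00 0.00
      vertex 26.00 0.00 18.00
      vertex 0.00 0.00 18.00
    endloop
  endfacet
  facet normal 0.0000 1.0000 0.0000
    outer loop
      vertex 26.00 12.00 18.00
      vertex 26.00 12.00 0.00
      vertex 0.00 12.00 0.00
    endloop
  endfacet
  facet normal 0.0000 1.0000 0.0000
    outer loop
      vertex 0.00 12.00 18.00
      vertex 26.00 12.00 18.00
      vertex 0.00 12.00 0.00
    endloop
  endfacet
  facet normal -1.0000 0.0000 0.0000
    outer loop
      vertex 0.00 12.00 18.00
      vertex 0.00 12.00 0.00
      vertex 0.00 0.00 0.00
    endloop
  endfacet
  facet normal -1.0000 0.0000 0.0000
    outer loop
      vertex 0.00 0.00 18.00
      vertex 0.00 12.00 18.00
      vertex 0.00 0.00 0.00
    endloop
  endfacet
  facet normal 1.0000 0.0000 0.0000
    outer loop
      vertex 26.00 0.00 0.00
      vertex 26.00 12.00 0.00
      vertex 26.00 12.00 18.00
    endloop
  endfacet
  facet normal 1.0000 0.0000 0.0000
    outer loop
      vertex 26.00 0.00 0.00
      vertex 26.00 12.00 18.00
      vertex 26.00 0.00 18.00
    endloop
  endfacet
endsolid part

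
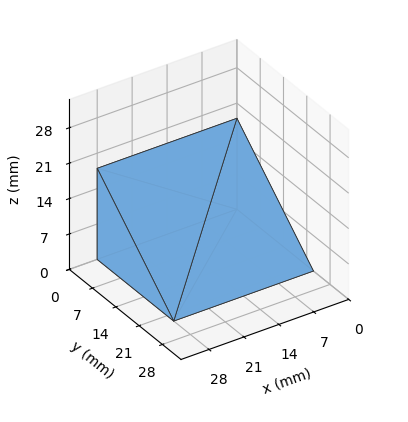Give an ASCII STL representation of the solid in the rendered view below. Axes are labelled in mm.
Reading the render: the shape is a wedge (ramp): 28 × 23 mm base, rising to 18 mm along the y=0 edge and sloping linearly to z=0 at y=23 (dimensions read to the nearest mm from the axis ticks). For the STL, each face is triangulated and given an outward normal.

solid part
  facet normal 0.0000 0.0000 -1.0000
    outer loop
      vertex 28.00 23.00 0.00
      vertex 28.00 0.00 0.00
      vertex 0.00 0.00 0.00
    endloop
  endfacet
  facet normal 0.0000 0.0000 -1.0000
    outer loop
      vertex 0.00 23.00 0.00
      vertex 28.00 23.00 0.00
      vertex 0.00 0.00 0.00
    endloop
  endfacet
  facet normal 0.0000 -1.0000 0.0000
    outer loop
      vertex 0.00 0.00 0.00
      vertex 28.00 0.00 0.00
      vertex 28.00 0.00 18.00
    endloop
  endfacet
  facet normal 0.0000 -1.0000 0.0000
    outer loop
      vertex 0.00 0.00 0.00
      vertex 28.00 0.00 18.00
      vertex 0.00 0.00 18.00
    endloop
  endfacet
  facet normal 0.0000 0.6163 0.7875
    outer loop
      vertex 0.00 0.00 18.00
      vertex 28.00 0.00 18.00
      vertex 28.00 23.00 0.00
    endloop
  endfacet
  facet normal 0.0000 0.6163 0.7875
    outer loop
      vertex 0.00 0.00 18.00
      vertex 28.00 23.00 0.00
      vertex 0.00 23.00 0.00
    endloop
  endfacet
  facet normal -1.0000 0.0000 0.0000
    outer loop
      vertex 0.00 0.00 18.00
      vertex 0.00 23.00 0.00
      vertex 0.00 0.00 0.00
    endloop
  endfacet
  facet normal 1.0000 0.0000 0.0000
    outer loop
      vertex 28.00 0.00 0.00
      vertex 28.00 23.00 0.00
      vertex 28.00 0.00 18.00
    endloop
  endfacet
endsolid part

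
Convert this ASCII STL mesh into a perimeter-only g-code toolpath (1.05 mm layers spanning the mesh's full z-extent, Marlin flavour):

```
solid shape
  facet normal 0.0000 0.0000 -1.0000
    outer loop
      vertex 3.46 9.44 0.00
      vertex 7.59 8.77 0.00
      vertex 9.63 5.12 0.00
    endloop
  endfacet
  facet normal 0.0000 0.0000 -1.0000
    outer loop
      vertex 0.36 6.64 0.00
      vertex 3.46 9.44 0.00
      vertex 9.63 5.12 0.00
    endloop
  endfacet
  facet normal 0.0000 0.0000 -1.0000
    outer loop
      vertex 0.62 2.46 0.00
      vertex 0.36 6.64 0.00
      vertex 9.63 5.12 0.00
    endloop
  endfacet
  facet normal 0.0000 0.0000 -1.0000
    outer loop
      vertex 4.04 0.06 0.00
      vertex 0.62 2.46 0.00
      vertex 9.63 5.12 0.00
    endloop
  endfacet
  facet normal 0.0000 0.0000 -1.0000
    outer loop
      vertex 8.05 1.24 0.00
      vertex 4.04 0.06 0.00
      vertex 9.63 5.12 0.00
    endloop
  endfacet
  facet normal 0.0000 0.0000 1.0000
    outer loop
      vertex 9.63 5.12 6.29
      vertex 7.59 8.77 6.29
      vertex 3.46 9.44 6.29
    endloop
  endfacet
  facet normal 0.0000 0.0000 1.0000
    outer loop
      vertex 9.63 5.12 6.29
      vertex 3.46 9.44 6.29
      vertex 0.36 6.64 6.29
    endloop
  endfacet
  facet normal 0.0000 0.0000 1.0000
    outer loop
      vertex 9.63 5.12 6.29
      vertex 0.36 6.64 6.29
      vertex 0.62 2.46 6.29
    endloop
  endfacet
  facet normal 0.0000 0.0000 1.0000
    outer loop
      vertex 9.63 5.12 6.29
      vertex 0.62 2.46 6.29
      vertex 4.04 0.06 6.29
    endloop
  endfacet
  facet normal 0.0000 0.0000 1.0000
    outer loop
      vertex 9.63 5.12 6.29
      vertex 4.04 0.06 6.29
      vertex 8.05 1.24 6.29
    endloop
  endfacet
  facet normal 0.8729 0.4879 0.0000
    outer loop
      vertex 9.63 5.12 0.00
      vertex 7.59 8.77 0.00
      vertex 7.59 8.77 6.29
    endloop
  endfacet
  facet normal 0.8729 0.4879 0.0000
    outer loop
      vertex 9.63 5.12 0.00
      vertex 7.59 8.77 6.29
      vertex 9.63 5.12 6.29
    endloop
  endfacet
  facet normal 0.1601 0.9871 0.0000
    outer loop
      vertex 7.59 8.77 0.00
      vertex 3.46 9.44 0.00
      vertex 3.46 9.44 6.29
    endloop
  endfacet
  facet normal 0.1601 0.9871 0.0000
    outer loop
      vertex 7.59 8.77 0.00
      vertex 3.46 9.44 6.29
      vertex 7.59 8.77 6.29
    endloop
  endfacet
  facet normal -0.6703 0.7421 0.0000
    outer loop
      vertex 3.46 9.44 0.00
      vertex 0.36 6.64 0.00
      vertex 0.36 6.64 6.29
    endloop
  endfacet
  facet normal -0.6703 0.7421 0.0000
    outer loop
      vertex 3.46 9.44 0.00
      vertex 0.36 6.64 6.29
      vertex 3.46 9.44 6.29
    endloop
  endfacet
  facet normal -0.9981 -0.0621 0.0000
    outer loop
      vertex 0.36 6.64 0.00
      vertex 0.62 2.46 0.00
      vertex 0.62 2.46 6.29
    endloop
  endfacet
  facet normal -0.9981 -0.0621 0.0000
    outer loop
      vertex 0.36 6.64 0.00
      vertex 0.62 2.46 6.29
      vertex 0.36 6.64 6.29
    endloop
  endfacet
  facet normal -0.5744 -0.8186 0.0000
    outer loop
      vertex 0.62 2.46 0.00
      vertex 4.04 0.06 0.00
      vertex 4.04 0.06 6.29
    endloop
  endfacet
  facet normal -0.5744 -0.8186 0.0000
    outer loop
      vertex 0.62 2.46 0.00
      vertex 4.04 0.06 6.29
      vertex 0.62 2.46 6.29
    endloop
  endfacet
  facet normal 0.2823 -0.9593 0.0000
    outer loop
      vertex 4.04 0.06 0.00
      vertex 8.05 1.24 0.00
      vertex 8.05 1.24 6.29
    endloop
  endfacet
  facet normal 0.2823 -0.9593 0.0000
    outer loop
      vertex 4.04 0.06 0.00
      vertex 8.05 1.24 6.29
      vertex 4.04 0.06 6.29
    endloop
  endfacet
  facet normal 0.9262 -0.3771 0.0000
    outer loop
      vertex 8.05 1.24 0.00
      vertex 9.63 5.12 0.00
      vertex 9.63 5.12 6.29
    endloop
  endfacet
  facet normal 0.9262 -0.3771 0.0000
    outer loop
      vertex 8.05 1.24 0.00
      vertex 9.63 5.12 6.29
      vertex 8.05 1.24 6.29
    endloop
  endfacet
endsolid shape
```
; perimeter-only toolpath
G21 ; units = mm
G90 ; absolute positioning
G28 ; home
; layer 1
G0 Z1.05
G0 X9.63 Y5.12
G1 X7.59 Y8.77
G1 X3.46 Y9.44
G1 X0.36 Y6.64
G1 X0.62 Y2.46
G1 X4.04 Y0.06
G1 X8.05 Y1.24
G1 X9.63 Y5.12
; layer 2
G0 Z2.10
G0 X9.63 Y5.12
G1 X7.59 Y8.77
G1 X3.46 Y9.44
G1 X0.36 Y6.64
G1 X0.62 Y2.46
G1 X4.04 Y0.06
G1 X8.05 Y1.24
G1 X9.63 Y5.12
; layer 3
G0 Z3.15
G0 X9.63 Y5.12
G1 X7.59 Y8.77
G1 X3.46 Y9.44
G1 X0.36 Y6.64
G1 X0.62 Y2.46
G1 X4.04 Y0.06
G1 X8.05 Y1.24
G1 X9.63 Y5.12
; layer 4
G0 Z4.19
G0 X9.63 Y5.12
G1 X7.59 Y8.77
G1 X3.46 Y9.44
G1 X0.36 Y6.64
G1 X0.62 Y2.46
G1 X4.04 Y0.06
G1 X8.05 Y1.24
G1 X9.63 Y5.12
; layer 5
G0 Z5.24
G0 X9.63 Y5.12
G1 X7.59 Y8.77
G1 X3.46 Y9.44
G1 X0.36 Y6.64
G1 X0.62 Y2.46
G1 X4.04 Y0.06
G1 X8.05 Y1.24
G1 X9.63 Y5.12
; layer 6
G0 Z6.29
G0 X9.63 Y5.12
G1 X7.59 Y8.77
G1 X3.46 Y9.44
G1 X0.36 Y6.64
G1 X0.62 Y2.46
G1 X4.04 Y0.06
G1 X8.05 Y1.24
G1 X9.63 Y5.12
M2 ; end

The solid is a regular 7-sided prism (a cylinder approximated with 7 flat sides), circumscribed radius ≈ 4.82 mm, height ≈ 6.29 mm. Slicing at Δz = 1.05 mm — 6 equal slices spanning the solid's height, so layer i sits at z = i·h/6 — gives 6 non-empty perimeters. Each is a 7-segment closed polygon; G0 lifts to the layer z and rapids to the start vertex, then G1 traces the edges.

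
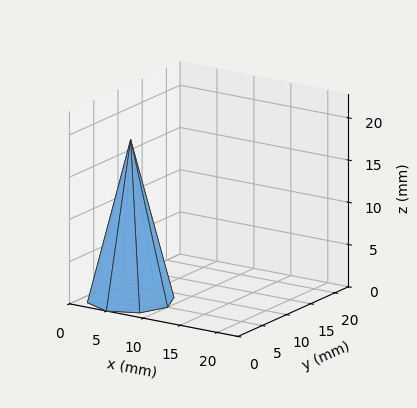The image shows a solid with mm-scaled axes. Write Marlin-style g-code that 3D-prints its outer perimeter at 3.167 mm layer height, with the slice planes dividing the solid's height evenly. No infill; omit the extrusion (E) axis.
Reading the render: the shape is a regular 8-sided pyramid, base circumscribed radius ≈ 5 mm, apex at z ≈ 19 mm (dimensions read to the nearest mm from the axis ticks). For the g-code, the solid's height is divided into equal slices at the stated Δz and each level perimeter traced with G1 moves after a G0 lift.

; perimeter-only toolpath
G21 ; units = mm
G90 ; absolute positioning
G28 ; home
; layer 1
G0 Z3.167
G0 X9.167 Y5.000
G1 X7.947 Y7.947
G1 X5.000 Y9.167
G1 X2.053 Y7.947
G1 X0.833 Y5.000
G1 X2.053 Y2.053
G1 X5.000 Y0.833
G1 X7.947 Y2.053
G1 X9.167 Y5.000
; layer 2
G0 Z6.333
G0 X8.333 Y5.000
G1 X7.357 Y7.357
G1 X5.000 Y8.333
G1 X2.643 Y7.357
G1 X1.667 Y5.000
G1 X2.643 Y2.643
G1 X5.000 Y1.667
G1 X7.357 Y2.643
G1 X8.333 Y5.000
; layer 3
G0 Z9.500
G0 X7.500 Y5.000
G1 X6.768 Y6.768
G1 X5.000 Y7.500
G1 X3.232 Y6.768
G1 X2.500 Y5.000
G1 X3.232 Y3.232
G1 X5.000 Y2.500
G1 X6.768 Y3.232
G1 X7.500 Y5.000
; layer 4
G0 Z12.667
G0 X6.667 Y5.000
G1 X6.179 Y6.179
G1 X5.000 Y6.667
G1 X3.821 Y6.179
G1 X3.333 Y5.000
G1 X3.821 Y3.821
G1 X5.000 Y3.333
G1 X6.179 Y3.821
G1 X6.667 Y5.000
; layer 5
G0 Z15.833
G0 X5.833 Y5.000
G1 X5.589 Y5.589
G1 X5.000 Y5.833
G1 X4.411 Y5.589
G1 X4.167 Y5.000
G1 X4.411 Y4.411
G1 X5.000 Y4.167
G1 X5.589 Y4.411
G1 X5.833 Y5.000
M2 ; end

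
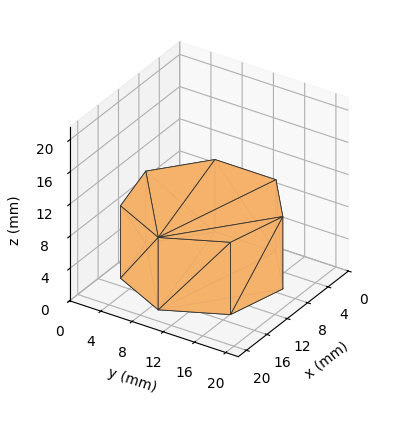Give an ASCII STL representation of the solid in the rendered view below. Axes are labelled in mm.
Reading the render: the shape is a regular 7-sided prism (a cylinder approximated with 7 flat sides), circumscribed radius ≈ 9 mm, height ≈ 9 mm (dimensions read to the nearest mm from the axis ticks). For the STL, each face is triangulated and given an outward normal.

solid part
  facet normal 0.0000 0.0000 -1.0000
    outer loop
      vertex 7.00 17.77 0.00
      vertex 14.61 16.04 0.00
      vertex 18.00 9.00 0.00
    endloop
  endfacet
  facet normal 0.0000 0.0000 -1.0000
    outer loop
      vertex 0.89 12.90 0.00
      vertex 7.00 17.77 0.00
      vertex 18.00 9.00 0.00
    endloop
  endfacet
  facet normal 0.0000 0.0000 -1.0000
    outer loop
      vertex 0.89 5.10 0.00
      vertex 0.89 12.90 0.00
      vertex 18.00 9.00 0.00
    endloop
  endfacet
  facet normal 0.0000 0.0000 -1.0000
    outer loop
      vertex 7.00 0.23 0.00
      vertex 0.89 5.10 0.00
      vertex 18.00 9.00 0.00
    endloop
  endfacet
  facet normal 0.0000 0.0000 -1.0000
    outer loop
      vertex 14.61 1.96 0.00
      vertex 7.00 0.23 0.00
      vertex 18.00 9.00 0.00
    endloop
  endfacet
  facet normal 0.0000 0.0000 1.0000
    outer loop
      vertex 18.00 9.00 9.00
      vertex 14.61 16.04 9.00
      vertex 7.00 17.77 9.00
    endloop
  endfacet
  facet normal 0.0000 0.0000 1.0000
    outer loop
      vertex 18.00 9.00 9.00
      vertex 7.00 17.77 9.00
      vertex 0.89 12.90 9.00
    endloop
  endfacet
  facet normal 0.0000 0.0000 1.0000
    outer loop
      vertex 18.00 9.00 9.00
      vertex 0.89 12.90 9.00
      vertex 0.89 5.10 9.00
    endloop
  endfacet
  facet normal 0.0000 0.0000 1.0000
    outer loop
      vertex 18.00 9.00 9.00
      vertex 0.89 5.10 9.00
      vertex 7.00 0.23 9.00
    endloop
  endfacet
  facet normal 0.0000 0.0000 1.0000
    outer loop
      vertex 18.00 9.00 9.00
      vertex 7.00 0.23 9.00
      vertex 14.61 1.96 9.00
    endloop
  endfacet
  facet normal 0.9010 0.4339 0.0000
    outer loop
      vertex 18.00 9.00 0.00
      vertex 14.61 16.04 0.00
      vertex 14.61 16.04 9.00
    endloop
  endfacet
  facet normal 0.9010 0.4339 0.0000
    outer loop
      vertex 18.00 9.00 0.00
      vertex 14.61 16.04 9.00
      vertex 18.00 9.00 9.00
    endloop
  endfacet
  facet normal 0.2217 0.9751 0.0000
    outer loop
      vertex 14.61 16.04 0.00
      vertex 7.00 17.77 0.00
      vertex 7.00 17.77 9.00
    endloop
  endfacet
  facet normal 0.2217 0.9751 0.0000
    outer loop
      vertex 14.61 16.04 0.00
      vertex 7.00 17.77 9.00
      vertex 14.61 16.04 9.00
    endloop
  endfacet
  facet normal -0.6233 0.7820 0.0000
    outer loop
      vertex 7.00 17.77 0.00
      vertex 0.89 12.90 0.00
      vertex 0.89 12.90 9.00
    endloop
  endfacet
  facet normal -0.6233 0.7820 0.0000
    outer loop
      vertex 7.00 17.77 0.00
      vertex 0.89 12.90 9.00
      vertex 7.00 17.77 9.00
    endloop
  endfacet
  facet normal -1.0000 0.0000 0.0000
    outer loop
      vertex 0.89 12.90 0.00
      vertex 0.89 5.10 0.00
      vertex 0.89 5.10 9.00
    endloop
  endfacet
  facet normal -1.0000 0.0000 0.0000
    outer loop
      vertex 0.89 12.90 0.00
      vertex 0.89 5.10 9.00
      vertex 0.89 12.90 9.00
    endloop
  endfacet
  facet normal -0.6233 -0.7820 0.0000
    outer loop
      vertex 0.89 5.10 0.00
      vertex 7.00 0.23 0.00
      vertex 7.00 0.23 9.00
    endloop
  endfacet
  facet normal -0.6233 -0.7820 0.0000
    outer loop
      vertex 0.89 5.10 0.00
      vertex 7.00 0.23 9.00
      vertex 0.89 5.10 9.00
    endloop
  endfacet
  facet normal 0.2217 -0.9751 0.0000
    outer loop
      vertex 7.00 0.23 0.00
      vertex 14.61 1.96 0.00
      vertex 14.61 1.96 9.00
    endloop
  endfacet
  facet normal 0.2217 -0.9751 0.0000
    outer loop
      vertex 7.00 0.23 0.00
      vertex 14.61 1.96 9.00
      vertex 7.00 0.23 9.00
    endloop
  endfacet
  facet normal 0.9010 -0.4339 0.0000
    outer loop
      vertex 14.61 1.96 0.00
      vertex 18.00 9.00 0.00
      vertex 18.00 9.00 9.00
    endloop
  endfacet
  facet normal 0.9010 -0.4339 0.0000
    outer loop
      vertex 14.61 1.96 0.00
      vertex 18.00 9.00 9.00
      vertex 14.61 1.96 9.00
    endloop
  endfacet
endsolid part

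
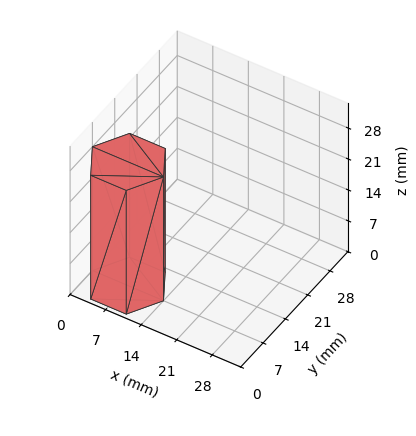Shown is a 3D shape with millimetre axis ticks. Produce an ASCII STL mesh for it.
Reading the render: the shape is a regular 6-sided prism (a cylinder approximated with 6 flat sides), circumscribed radius ≈ 7 mm, height ≈ 28 mm (dimensions read to the nearest mm from the axis ticks). For the STL, each face is triangulated and given an outward normal.

solid part
  facet normal 0.0000 0.0000 -1.0000
    outer loop
      vertex 3.5 13.1 0.0
      vertex 10.5 13.1 0.0
      vertex 14.0 7.0 0.0
    endloop
  endfacet
  facet normal 0.0000 0.0000 -1.0000
    outer loop
      vertex 0.0 7.0 0.0
      vertex 3.5 13.1 0.0
      vertex 14.0 7.0 0.0
    endloop
  endfacet
  facet normal 0.0000 0.0000 -1.0000
    outer loop
      vertex 3.5 0.9 0.0
      vertex 0.0 7.0 0.0
      vertex 14.0 7.0 0.0
    endloop
  endfacet
  facet normal 0.0000 0.0000 -1.0000
    outer loop
      vertex 10.5 0.9 0.0
      vertex 3.5 0.9 0.0
      vertex 14.0 7.0 0.0
    endloop
  endfacet
  facet normal 0.0000 0.0000 1.0000
    outer loop
      vertex 14.0 7.0 28.0
      vertex 10.5 13.1 28.0
      vertex 3.5 13.1 28.0
    endloop
  endfacet
  facet normal 0.0000 0.0000 1.0000
    outer loop
      vertex 14.0 7.0 28.0
      vertex 3.5 13.1 28.0
      vertex 0.0 7.0 28.0
    endloop
  endfacet
  facet normal 0.0000 0.0000 1.0000
    outer loop
      vertex 14.0 7.0 28.0
      vertex 0.0 7.0 28.0
      vertex 3.5 0.9 28.0
    endloop
  endfacet
  facet normal 0.0000 0.0000 1.0000
    outer loop
      vertex 14.0 7.0 28.0
      vertex 3.5 0.9 28.0
      vertex 10.5 0.9 28.0
    endloop
  endfacet
  facet normal 0.8674 0.4977 0.0000
    outer loop
      vertex 14.0 7.0 0.0
      vertex 10.5 13.1 0.0
      vertex 10.5 13.1 28.0
    endloop
  endfacet
  facet normal 0.8674 0.4977 0.0000
    outer loop
      vertex 14.0 7.0 0.0
      vertex 10.5 13.1 28.0
      vertex 14.0 7.0 28.0
    endloop
  endfacet
  facet normal 0.0000 1.0000 0.0000
    outer loop
      vertex 10.5 13.1 0.0
      vertex 3.5 13.1 0.0
      vertex 3.5 13.1 28.0
    endloop
  endfacet
  facet normal 0.0000 1.0000 0.0000
    outer loop
      vertex 10.5 13.1 0.0
      vertex 3.5 13.1 28.0
      vertex 10.5 13.1 28.0
    endloop
  endfacet
  facet normal -0.8674 0.4977 0.0000
    outer loop
      vertex 3.5 13.1 0.0
      vertex 0.0 7.0 0.0
      vertex 0.0 7.0 28.0
    endloop
  endfacet
  facet normal -0.8674 0.4977 0.0000
    outer loop
      vertex 3.5 13.1 0.0
      vertex 0.0 7.0 28.0
      vertex 3.5 13.1 28.0
    endloop
  endfacet
  facet normal -0.8674 -0.4977 0.0000
    outer loop
      vertex 0.0 7.0 0.0
      vertex 3.5 0.9 0.0
      vertex 3.5 0.9 28.0
    endloop
  endfacet
  facet normal -0.8674 -0.4977 0.0000
    outer loop
      vertex 0.0 7.0 0.0
      vertex 3.5 0.9 28.0
      vertex 0.0 7.0 28.0
    endloop
  endfacet
  facet normal 0.0000 -1.0000 0.0000
    outer loop
      vertex 3.5 0.9 0.0
      vertex 10.5 0.9 0.0
      vertex 10.5 0.9 28.0
    endloop
  endfacet
  facet normal 0.0000 -1.0000 0.0000
    outer loop
      vertex 3.5 0.9 0.0
      vertex 10.5 0.9 28.0
      vertex 3.5 0.9 28.0
    endloop
  endfacet
  facet normal 0.8674 -0.4977 0.0000
    outer loop
      vertex 10.5 0.9 0.0
      vertex 14.0 7.0 0.0
      vertex 14.0 7.0 28.0
    endloop
  endfacet
  facet normal 0.8674 -0.4977 0.0000
    outer loop
      vertex 10.5 0.9 0.0
      vertex 14.0 7.0 28.0
      vertex 10.5 0.9 28.0
    endloop
  endfacet
endsolid part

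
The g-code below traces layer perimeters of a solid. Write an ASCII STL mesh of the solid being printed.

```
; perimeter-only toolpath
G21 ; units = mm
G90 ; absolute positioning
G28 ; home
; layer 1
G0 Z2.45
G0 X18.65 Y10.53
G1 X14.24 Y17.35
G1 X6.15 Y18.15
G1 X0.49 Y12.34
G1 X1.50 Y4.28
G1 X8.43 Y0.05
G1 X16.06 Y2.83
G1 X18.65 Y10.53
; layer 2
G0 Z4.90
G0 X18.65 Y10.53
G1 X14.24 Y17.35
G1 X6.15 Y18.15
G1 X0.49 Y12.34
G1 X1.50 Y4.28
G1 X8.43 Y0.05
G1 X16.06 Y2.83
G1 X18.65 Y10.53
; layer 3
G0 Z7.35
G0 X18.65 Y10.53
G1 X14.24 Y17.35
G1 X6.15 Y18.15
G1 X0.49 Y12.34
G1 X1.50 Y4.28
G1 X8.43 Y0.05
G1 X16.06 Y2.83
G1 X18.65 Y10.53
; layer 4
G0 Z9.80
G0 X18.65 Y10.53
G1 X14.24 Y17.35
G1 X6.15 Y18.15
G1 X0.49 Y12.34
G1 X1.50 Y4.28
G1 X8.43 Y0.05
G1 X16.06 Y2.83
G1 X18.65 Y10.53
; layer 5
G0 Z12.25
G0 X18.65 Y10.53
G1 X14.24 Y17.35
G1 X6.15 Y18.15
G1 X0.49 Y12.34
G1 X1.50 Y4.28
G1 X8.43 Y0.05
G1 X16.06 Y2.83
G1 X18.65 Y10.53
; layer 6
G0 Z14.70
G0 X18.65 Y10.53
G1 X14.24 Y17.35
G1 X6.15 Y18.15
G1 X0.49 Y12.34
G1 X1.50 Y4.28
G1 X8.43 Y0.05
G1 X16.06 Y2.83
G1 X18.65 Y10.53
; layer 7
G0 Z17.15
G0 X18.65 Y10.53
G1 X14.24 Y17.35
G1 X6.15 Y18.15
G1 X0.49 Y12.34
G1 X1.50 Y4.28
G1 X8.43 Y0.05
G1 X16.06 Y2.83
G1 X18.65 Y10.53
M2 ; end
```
solid part
  facet normal 0.0000 0.0000 -1.0000
    outer loop
      vertex 6.15 18.15 0.00
      vertex 14.24 17.35 0.00
      vertex 18.65 10.53 0.00
    endloop
  endfacet
  facet normal 0.0000 0.0000 -1.0000
    outer loop
      vertex 0.49 12.34 0.00
      vertex 6.15 18.15 0.00
      vertex 18.65 10.53 0.00
    endloop
  endfacet
  facet normal 0.0000 0.0000 -1.0000
    outer loop
      vertex 1.50 4.28 0.00
      vertex 0.49 12.34 0.00
      vertex 18.65 10.53 0.00
    endloop
  endfacet
  facet normal 0.0000 0.0000 -1.0000
    outer loop
      vertex 8.43 0.05 0.00
      vertex 1.50 4.28 0.00
      vertex 18.65 10.53 0.00
    endloop
  endfacet
  facet normal 0.0000 0.0000 -1.0000
    outer loop
      vertex 16.06 2.83 0.00
      vertex 8.43 0.05 0.00
      vertex 18.65 10.53 0.00
    endloop
  endfacet
  facet normal 0.0000 0.0000 1.0000
    outer loop
      vertex 18.65 10.53 17.15
      vertex 14.24 17.35 17.15
      vertex 6.15 18.15 17.15
    endloop
  endfacet
  facet normal 0.0000 0.0000 1.0000
    outer loop
      vertex 18.65 10.53 17.15
      vertex 6.15 18.15 17.15
      vertex 0.49 12.34 17.15
    endloop
  endfacet
  facet normal 0.0000 0.0000 1.0000
    outer loop
      vertex 18.65 10.53 17.15
      vertex 0.49 12.34 17.15
      vertex 1.50 4.28 17.15
    endloop
  endfacet
  facet normal 0.0000 0.0000 1.0000
    outer loop
      vertex 18.65 10.53 17.15
      vertex 1.50 4.28 17.15
      vertex 8.43 0.05 17.15
    endloop
  endfacet
  facet normal 0.0000 0.0000 1.0000
    outer loop
      vertex 18.65 10.53 17.15
      vertex 8.43 0.05 17.15
      vertex 16.06 2.83 17.15
    endloop
  endfacet
  facet normal 0.8397 0.5430 0.0000
    outer loop
      vertex 18.65 10.53 0.00
      vertex 14.24 17.35 0.00
      vertex 14.24 17.35 17.15
    endloop
  endfacet
  facet normal 0.8397 0.5430 0.0000
    outer loop
      vertex 18.65 10.53 0.00
      vertex 14.24 17.35 17.15
      vertex 18.65 10.53 17.15
    endloop
  endfacet
  facet normal 0.0984 0.9951 0.0000
    outer loop
      vertex 14.24 17.35 0.00
      vertex 6.15 18.15 0.00
      vertex 6.15 18.15 17.15
    endloop
  endfacet
  facet normal 0.0984 0.9951 0.0000
    outer loop
      vertex 14.24 17.35 0.00
      vertex 6.15 18.15 17.15
      vertex 14.24 17.35 17.15
    endloop
  endfacet
  facet normal -0.7163 0.6978 0.0000
    outer loop
      vertex 6.15 18.15 0.00
      vertex 0.49 12.34 0.00
      vertex 0.49 12.34 17.15
    endloop
  endfacet
  facet normal -0.7163 0.6978 0.0000
    outer loop
      vertex 6.15 18.15 0.00
      vertex 0.49 12.34 17.15
      vertex 6.15 18.15 17.15
    endloop
  endfacet
  facet normal -0.9922 -0.1243 0.0000
    outer loop
      vertex 0.49 12.34 0.00
      vertex 1.50 4.28 0.00
      vertex 1.50 4.28 17.15
    endloop
  endfacet
  facet normal -0.9922 -0.1243 0.0000
    outer loop
      vertex 0.49 12.34 0.00
      vertex 1.50 4.28 17.15
      vertex 0.49 12.34 17.15
    endloop
  endfacet
  facet normal -0.5210 -0.8536 0.0000
    outer loop
      vertex 1.50 4.28 0.00
      vertex 8.43 0.05 0.00
      vertex 8.43 0.05 17.15
    endloop
  endfacet
  facet normal -0.5210 -0.8536 0.0000
    outer loop
      vertex 1.50 4.28 0.00
      vertex 8.43 0.05 17.15
      vertex 1.50 4.28 17.15
    endloop
  endfacet
  facet normal 0.3423 -0.9396 0.0000
    outer loop
      vertex 8.43 0.05 0.00
      vertex 16.06 2.83 0.00
      vertex 16.06 2.83 17.15
    endloop
  endfacet
  facet normal 0.3423 -0.9396 0.0000
    outer loop
      vertex 8.43 0.05 0.00
      vertex 16.06 2.83 17.15
      vertex 8.43 0.05 17.15
    endloop
  endfacet
  facet normal 0.9478 -0.3188 0.0000
    outer loop
      vertex 16.06 2.83 0.00
      vertex 18.65 10.53 0.00
      vertex 18.65 10.53 17.15
    endloop
  endfacet
  facet normal 0.9478 -0.3188 0.0000
    outer loop
      vertex 16.06 2.83 0.00
      vertex 18.65 10.53 17.15
      vertex 16.06 2.83 17.15
    endloop
  endfacet
endsolid part

The G0 Z moves step by Δz≈2.45 mm. Every layer's G1 loop is the same polygon, so the solid is a straight extrusion of it from z=0 to z≈17.1. Closing with flat bottom and top caps and triangulating gives 24 facets — a regular 7-sided prism (a cylinder approximated with 7 flat sides), circumscribed radius ≈ 9.36 mm, height ≈ 17.1 mm.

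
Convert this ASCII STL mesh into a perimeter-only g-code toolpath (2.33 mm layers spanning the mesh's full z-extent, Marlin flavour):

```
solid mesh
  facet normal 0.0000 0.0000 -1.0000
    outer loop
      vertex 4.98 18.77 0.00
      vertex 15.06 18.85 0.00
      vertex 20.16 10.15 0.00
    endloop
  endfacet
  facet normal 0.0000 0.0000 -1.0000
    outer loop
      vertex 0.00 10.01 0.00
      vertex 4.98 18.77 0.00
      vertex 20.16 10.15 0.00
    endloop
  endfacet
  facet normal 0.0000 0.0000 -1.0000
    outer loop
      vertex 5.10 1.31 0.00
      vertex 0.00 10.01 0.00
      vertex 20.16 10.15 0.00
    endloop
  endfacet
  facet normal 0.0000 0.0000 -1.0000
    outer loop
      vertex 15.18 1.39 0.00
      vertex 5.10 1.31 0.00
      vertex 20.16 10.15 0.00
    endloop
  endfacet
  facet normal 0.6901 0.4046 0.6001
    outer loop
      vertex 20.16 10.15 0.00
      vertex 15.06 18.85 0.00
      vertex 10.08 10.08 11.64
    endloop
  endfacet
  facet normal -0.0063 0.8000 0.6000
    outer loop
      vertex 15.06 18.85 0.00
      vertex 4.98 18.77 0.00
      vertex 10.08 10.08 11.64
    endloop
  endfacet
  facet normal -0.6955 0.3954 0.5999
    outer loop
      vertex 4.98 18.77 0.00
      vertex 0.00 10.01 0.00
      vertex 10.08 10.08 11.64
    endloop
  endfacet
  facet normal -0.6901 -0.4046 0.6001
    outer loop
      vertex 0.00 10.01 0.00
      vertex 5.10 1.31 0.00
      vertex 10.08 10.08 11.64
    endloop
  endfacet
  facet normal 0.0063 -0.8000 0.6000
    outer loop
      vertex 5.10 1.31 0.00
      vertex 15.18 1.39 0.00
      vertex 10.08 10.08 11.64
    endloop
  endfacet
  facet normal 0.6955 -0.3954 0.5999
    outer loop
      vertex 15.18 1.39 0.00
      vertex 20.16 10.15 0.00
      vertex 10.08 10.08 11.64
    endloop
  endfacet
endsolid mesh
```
; perimeter-only toolpath
G21 ; units = mm
G90 ; absolute positioning
G28 ; home
; layer 1
G0 Z2.33
G0 X18.14 Y10.14
G1 X14.06 Y17.10
G1 X6.00 Y17.03
G1 X2.02 Y10.02
G1 X6.10 Y3.06
G1 X14.16 Y3.13
G1 X18.14 Y10.14
; layer 2
G0 Z4.66
G0 X16.13 Y10.12
G1 X13.07 Y15.34
G1 X7.02 Y15.29
G1 X4.03 Y10.04
G1 X7.09 Y4.82
G1 X13.14 Y4.87
G1 X16.13 Y10.12
; layer 3
G0 Z6.98
G0 X14.11 Y10.11
G1 X12.07 Y13.59
G1 X8.04 Y13.56
G1 X6.05 Y10.05
G1 X8.09 Y6.57
G1 X12.12 Y6.60
G1 X14.11 Y10.11
; layer 4
G0 Z9.31
G0 X12.10 Y10.09
G1 X11.08 Y11.83
G1 X9.06 Y11.82
G1 X8.06 Y10.07
G1 X9.08 Y8.33
G1 X11.10 Y8.34
G1 X12.10 Y10.09
M2 ; end

The solid is a regular 6-sided pyramid, base circumscribed radius ≈ 10.1 mm, apex at z ≈ 11.6 mm. Slicing at Δz = 2.33 mm — 5 equal slices spanning the solid's height, so layer i sits at z = i·h/5 — gives 4 non-empty perimeters. Each is a 6-segment closed polygon; G0 lifts to the layer z and rapids to the start vertex, then G1 traces the edges. The cross-section shrinks linearly with z (the slice at the apex is degenerate and omitted).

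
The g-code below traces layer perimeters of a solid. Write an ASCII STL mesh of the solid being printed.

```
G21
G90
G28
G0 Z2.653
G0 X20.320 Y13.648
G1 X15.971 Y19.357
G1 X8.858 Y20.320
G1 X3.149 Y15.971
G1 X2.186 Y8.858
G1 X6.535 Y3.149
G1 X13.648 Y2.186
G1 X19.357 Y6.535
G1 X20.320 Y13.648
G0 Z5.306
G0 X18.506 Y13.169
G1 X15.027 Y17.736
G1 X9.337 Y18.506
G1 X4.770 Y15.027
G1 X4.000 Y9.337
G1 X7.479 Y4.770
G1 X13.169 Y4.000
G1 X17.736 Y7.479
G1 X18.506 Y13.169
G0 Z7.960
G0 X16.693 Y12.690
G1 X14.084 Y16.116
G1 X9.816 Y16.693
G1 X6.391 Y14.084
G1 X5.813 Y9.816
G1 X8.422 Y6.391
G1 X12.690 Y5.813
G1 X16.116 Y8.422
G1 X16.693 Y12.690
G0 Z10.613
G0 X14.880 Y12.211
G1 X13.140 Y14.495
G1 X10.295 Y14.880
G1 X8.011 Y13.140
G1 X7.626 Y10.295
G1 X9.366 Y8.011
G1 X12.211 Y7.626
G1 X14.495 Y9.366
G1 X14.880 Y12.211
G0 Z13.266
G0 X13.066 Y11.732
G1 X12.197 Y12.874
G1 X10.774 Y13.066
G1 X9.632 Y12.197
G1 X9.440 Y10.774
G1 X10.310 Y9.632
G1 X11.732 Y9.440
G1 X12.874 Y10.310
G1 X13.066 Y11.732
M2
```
solid part
  facet normal 0.0000 0.0000 -1.0000
    outer loop
      vertex 8.379 22.133 0.000
      vertex 16.914 20.978 0.000
      vertex 22.133 14.127 0.000
    endloop
  endfacet
  facet normal 0.0000 0.0000 -1.0000
    outer loop
      vertex 1.528 16.914 0.000
      vertex 8.379 22.133 0.000
      vertex 22.133 14.127 0.000
    endloop
  endfacet
  facet normal 0.0000 0.0000 -1.0000
    outer loop
      vertex 0.373 8.379 0.000
      vertex 1.528 16.914 0.000
      vertex 22.133 14.127 0.000
    endloop
  endfacet
  facet normal 0.0000 0.0000 -1.0000
    outer loop
      vertex 5.592 1.528 0.000
      vertex 0.373 8.379 0.000
      vertex 22.133 14.127 0.000
    endloop
  endfacet
  facet normal 0.0000 0.0000 -1.0000
    outer loop
      vertex 14.127 0.373 0.000
      vertex 5.592 1.528 0.000
      vertex 22.133 14.127 0.000
    endloop
  endfacet
  facet normal 0.0000 0.0000 -1.0000
    outer loop
      vertex 20.978 5.592 0.000
      vertex 14.127 0.373 0.000
      vertex 22.133 14.127 0.000
    endloop
  endfacet
  facet normal 0.6660 0.5074 0.5468
    outer loop
      vertex 22.133 14.127 0.000
      vertex 16.914 20.978 0.000
      vertex 11.253 11.253 15.919
    endloop
  endfacet
  facet normal 0.1123 0.8297 0.5468
    outer loop
      vertex 16.914 20.978 0.000
      vertex 8.379 22.133 0.000
      vertex 11.253 11.253 15.919
    endloop
  endfacet
  facet normal -0.5074 0.6660 0.5468
    outer loop
      vertex 8.379 22.133 0.000
      vertex 1.528 16.914 0.000
      vertex 11.253 11.253 15.919
    endloop
  endfacet
  facet normal -0.8297 0.1123 0.5468
    outer loop
      vertex 1.528 16.914 0.000
      vertex 0.373 8.379 0.000
      vertex 11.253 11.253 15.919
    endloop
  endfacet
  facet normal -0.6660 -0.5074 0.5468
    outer loop
      vertex 0.373 8.379 0.000
      vertex 5.592 1.528 0.000
      vertex 11.253 11.253 15.919
    endloop
  endfacet
  facet normal -0.1123 -0.8297 0.5468
    outer loop
      vertex 5.592 1.528 0.000
      vertex 14.127 0.373 0.000
      vertex 11.253 11.253 15.919
    endloop
  endfacet
  facet normal 0.5074 -0.6660 0.5468
    outer loop
      vertex 14.127 0.373 0.000
      vertex 20.978 5.592 0.000
      vertex 11.253 11.253 15.919
    endloop
  endfacet
  facet normal 0.8297 -0.1123 0.5468
    outer loop
      vertex 20.978 5.592 0.000
      vertex 22.133 14.127 0.000
      vertex 11.253 11.253 15.919
    endloop
  endfacet
endsolid part

The G0 Z moves step by Δz≈2.653 mm. The G1 loops shrink linearly with z, so the solid tapers from its base footprint up to z≈15.9. Closing with a flat bottom cap and the tapered top and triangulating gives 14 facets — a regular 8-sided pyramid, base circumscribed radius ≈ 11.3 mm, apex at z ≈ 15.9 mm.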